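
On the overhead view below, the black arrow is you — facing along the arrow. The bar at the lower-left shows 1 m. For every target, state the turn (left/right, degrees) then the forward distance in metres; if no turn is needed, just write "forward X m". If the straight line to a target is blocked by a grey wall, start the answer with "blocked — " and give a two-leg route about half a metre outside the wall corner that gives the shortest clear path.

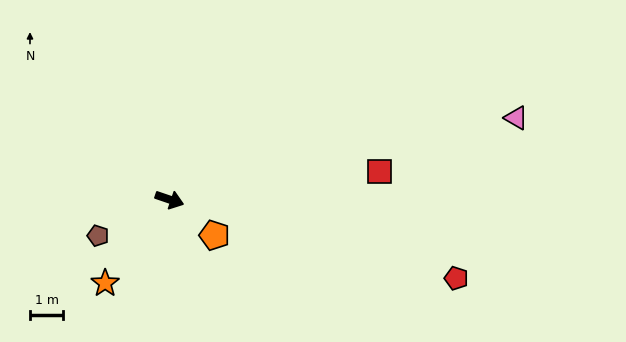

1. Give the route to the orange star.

turn right 109°, forward 3.2 m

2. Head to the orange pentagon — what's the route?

turn right 20°, forward 1.7 m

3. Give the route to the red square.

turn left 26°, forward 6.4 m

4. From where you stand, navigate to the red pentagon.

turn left 3°, forward 8.9 m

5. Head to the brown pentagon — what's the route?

turn right 134°, forward 2.4 m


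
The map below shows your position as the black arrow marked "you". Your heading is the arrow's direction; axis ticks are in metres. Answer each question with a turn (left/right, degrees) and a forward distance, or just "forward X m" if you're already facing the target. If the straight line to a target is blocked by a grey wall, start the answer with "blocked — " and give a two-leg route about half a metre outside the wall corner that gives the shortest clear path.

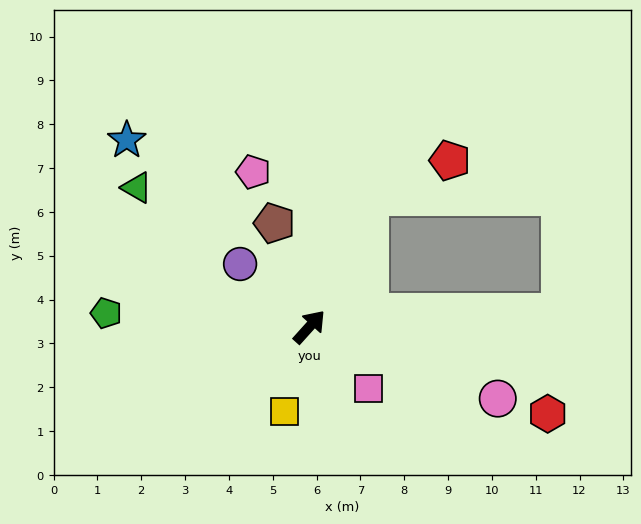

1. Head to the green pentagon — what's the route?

turn left 128°, forward 4.6 m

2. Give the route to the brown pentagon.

turn left 61°, forward 2.5 m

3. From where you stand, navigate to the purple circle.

turn left 90°, forward 2.1 m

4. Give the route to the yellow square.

turn right 155°, forward 2.0 m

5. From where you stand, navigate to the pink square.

turn right 94°, forward 2.0 m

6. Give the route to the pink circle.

turn right 69°, forward 4.6 m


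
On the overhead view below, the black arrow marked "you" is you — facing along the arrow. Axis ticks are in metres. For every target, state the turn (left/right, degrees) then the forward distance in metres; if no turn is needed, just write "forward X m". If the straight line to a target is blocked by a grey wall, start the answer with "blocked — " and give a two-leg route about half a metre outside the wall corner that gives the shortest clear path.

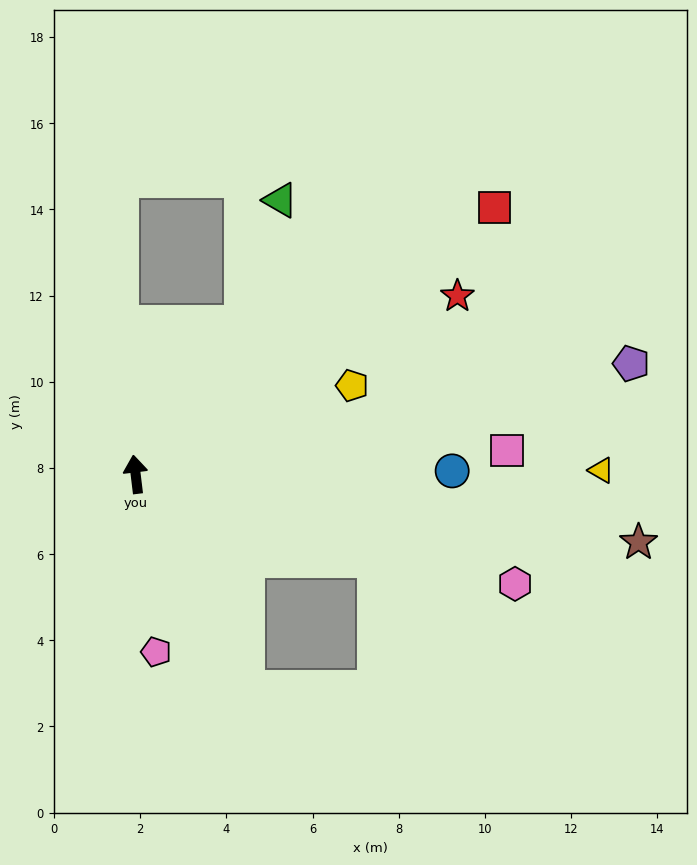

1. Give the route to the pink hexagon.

turn right 113°, forward 9.2 m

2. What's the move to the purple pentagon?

turn right 84°, forward 11.8 m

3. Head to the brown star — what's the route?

turn right 105°, forward 11.8 m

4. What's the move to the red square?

turn right 60°, forward 10.4 m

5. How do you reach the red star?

turn right 68°, forward 8.5 m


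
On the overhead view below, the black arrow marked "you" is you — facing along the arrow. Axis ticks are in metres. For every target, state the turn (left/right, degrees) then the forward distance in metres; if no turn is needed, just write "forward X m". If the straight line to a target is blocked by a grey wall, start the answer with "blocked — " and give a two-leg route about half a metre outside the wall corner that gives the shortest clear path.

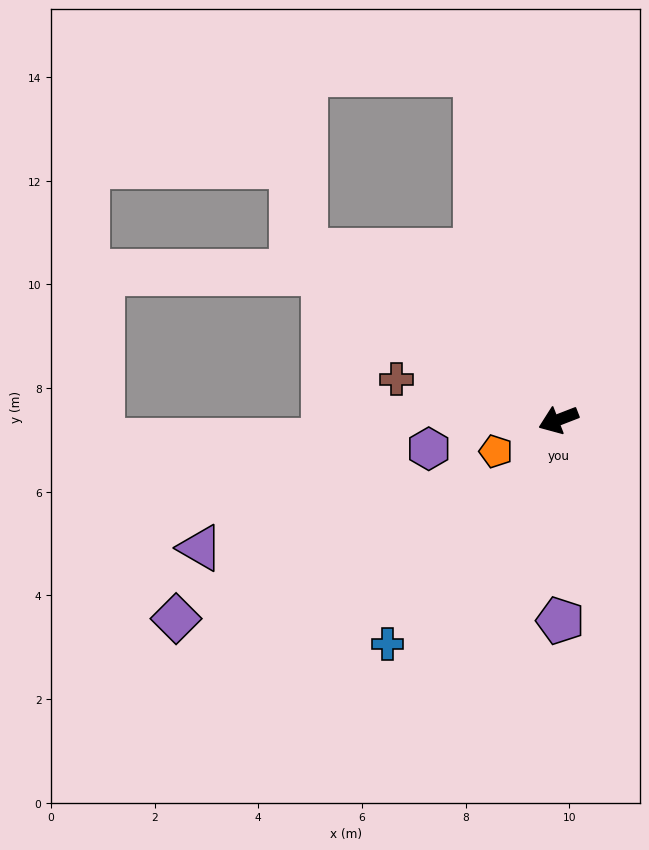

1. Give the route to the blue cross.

turn left 31°, forward 5.4 m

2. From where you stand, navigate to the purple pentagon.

turn left 69°, forward 3.9 m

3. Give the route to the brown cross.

turn right 35°, forward 3.2 m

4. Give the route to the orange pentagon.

turn left 6°, forward 1.4 m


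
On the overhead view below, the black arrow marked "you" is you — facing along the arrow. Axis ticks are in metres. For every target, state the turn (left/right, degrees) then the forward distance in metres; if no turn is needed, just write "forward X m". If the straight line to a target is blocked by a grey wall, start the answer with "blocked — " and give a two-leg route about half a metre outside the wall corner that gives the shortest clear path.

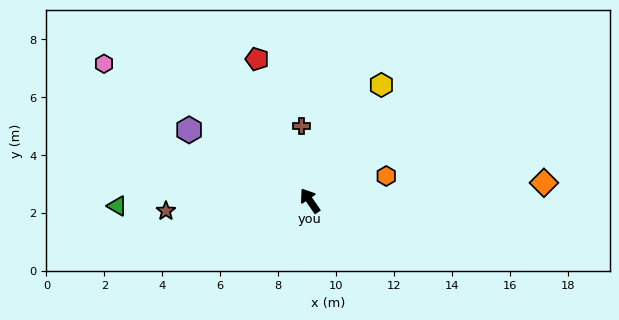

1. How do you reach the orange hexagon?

turn right 107°, forward 2.8 m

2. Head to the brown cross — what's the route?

turn right 28°, forward 2.6 m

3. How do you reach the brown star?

turn left 60°, forward 5.0 m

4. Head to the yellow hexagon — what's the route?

turn right 66°, forward 4.7 m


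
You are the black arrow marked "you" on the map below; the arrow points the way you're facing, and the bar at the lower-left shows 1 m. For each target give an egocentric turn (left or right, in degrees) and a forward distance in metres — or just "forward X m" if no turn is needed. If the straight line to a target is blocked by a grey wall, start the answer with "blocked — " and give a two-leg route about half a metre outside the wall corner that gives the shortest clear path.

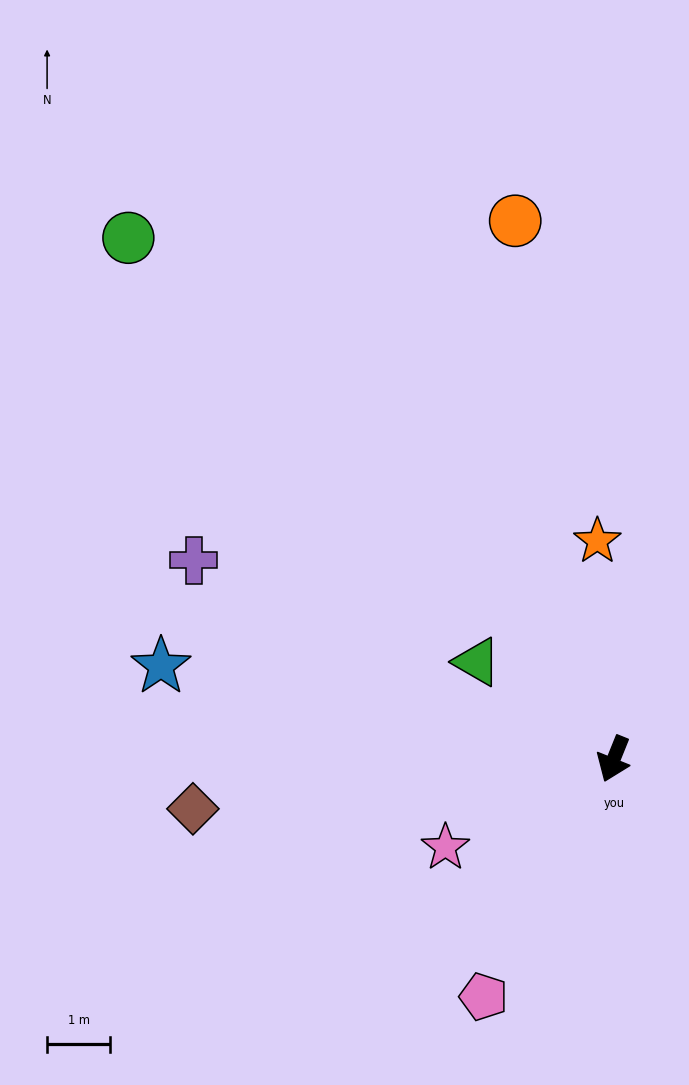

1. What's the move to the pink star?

turn right 40°, forward 3.0 m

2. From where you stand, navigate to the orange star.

turn right 154°, forward 3.5 m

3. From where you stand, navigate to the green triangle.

turn right 103°, forward 2.7 m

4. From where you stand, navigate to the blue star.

turn right 80°, forward 7.3 m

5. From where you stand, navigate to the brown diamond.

turn right 61°, forward 6.7 m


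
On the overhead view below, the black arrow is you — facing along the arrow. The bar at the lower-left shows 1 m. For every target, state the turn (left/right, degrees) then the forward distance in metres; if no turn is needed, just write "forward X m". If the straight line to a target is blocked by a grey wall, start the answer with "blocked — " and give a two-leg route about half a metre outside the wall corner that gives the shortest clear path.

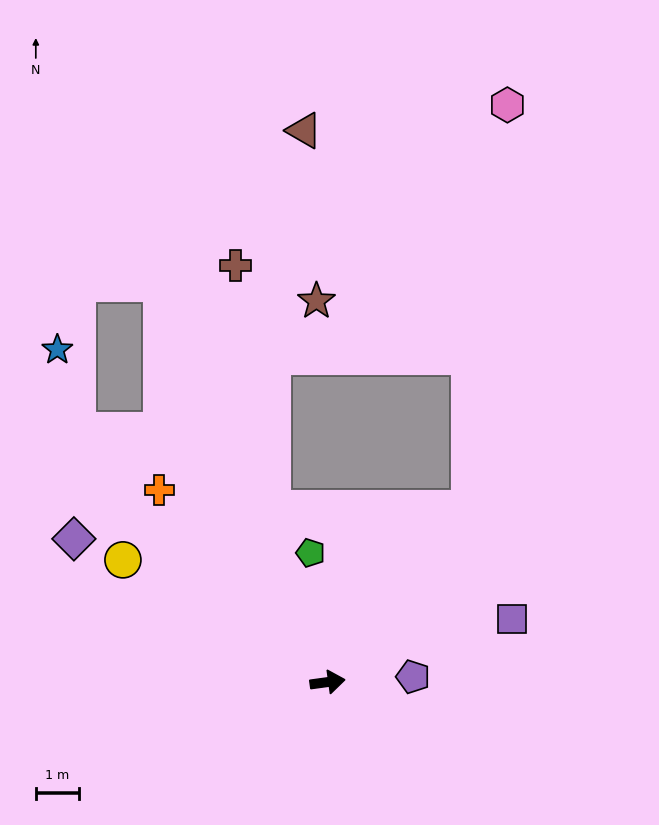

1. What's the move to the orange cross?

turn left 123°, forward 6.0 m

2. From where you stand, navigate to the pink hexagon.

blocked — turn left 43°, forward 5.2 m, then turn left 34°, forward 9.5 m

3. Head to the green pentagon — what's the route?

turn left 90°, forward 3.0 m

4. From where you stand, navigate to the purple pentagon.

turn right 4°, forward 2.0 m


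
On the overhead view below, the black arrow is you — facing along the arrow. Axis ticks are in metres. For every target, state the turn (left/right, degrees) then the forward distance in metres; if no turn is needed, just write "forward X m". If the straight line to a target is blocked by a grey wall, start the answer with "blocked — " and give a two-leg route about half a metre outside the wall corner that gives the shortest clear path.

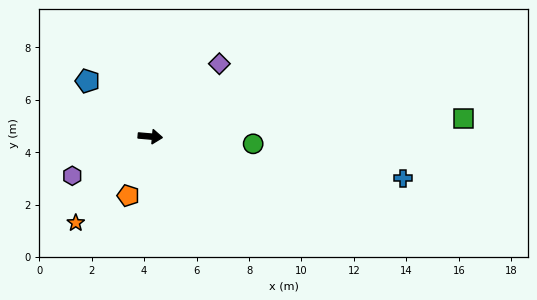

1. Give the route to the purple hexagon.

turn right 148°, forward 3.3 m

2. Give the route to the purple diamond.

turn left 51°, forward 3.8 m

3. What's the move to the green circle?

forward 3.9 m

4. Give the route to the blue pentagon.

turn left 143°, forward 3.2 m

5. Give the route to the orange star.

turn right 126°, forward 4.3 m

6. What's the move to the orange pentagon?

turn right 106°, forward 2.4 m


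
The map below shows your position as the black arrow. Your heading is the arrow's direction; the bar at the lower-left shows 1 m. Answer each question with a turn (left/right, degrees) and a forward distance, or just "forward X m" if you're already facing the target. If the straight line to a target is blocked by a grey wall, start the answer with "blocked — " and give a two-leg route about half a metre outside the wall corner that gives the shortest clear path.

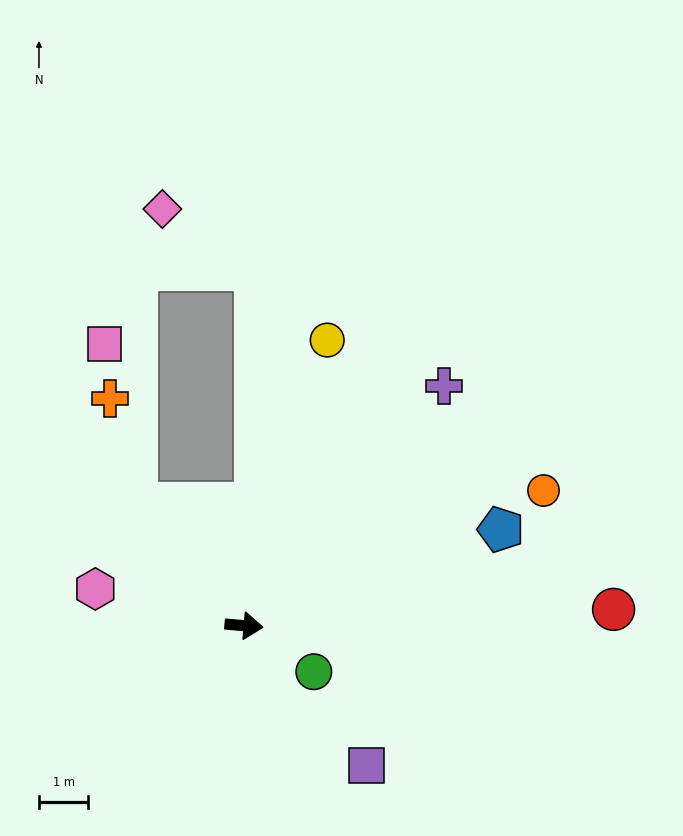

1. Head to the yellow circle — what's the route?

turn left 79°, forward 6.0 m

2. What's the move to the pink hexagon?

turn left 171°, forward 3.1 m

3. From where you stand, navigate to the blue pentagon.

turn left 25°, forward 5.5 m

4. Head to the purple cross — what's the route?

turn left 55°, forward 6.3 m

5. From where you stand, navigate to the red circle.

turn left 7°, forward 7.5 m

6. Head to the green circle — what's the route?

turn right 28°, forward 1.7 m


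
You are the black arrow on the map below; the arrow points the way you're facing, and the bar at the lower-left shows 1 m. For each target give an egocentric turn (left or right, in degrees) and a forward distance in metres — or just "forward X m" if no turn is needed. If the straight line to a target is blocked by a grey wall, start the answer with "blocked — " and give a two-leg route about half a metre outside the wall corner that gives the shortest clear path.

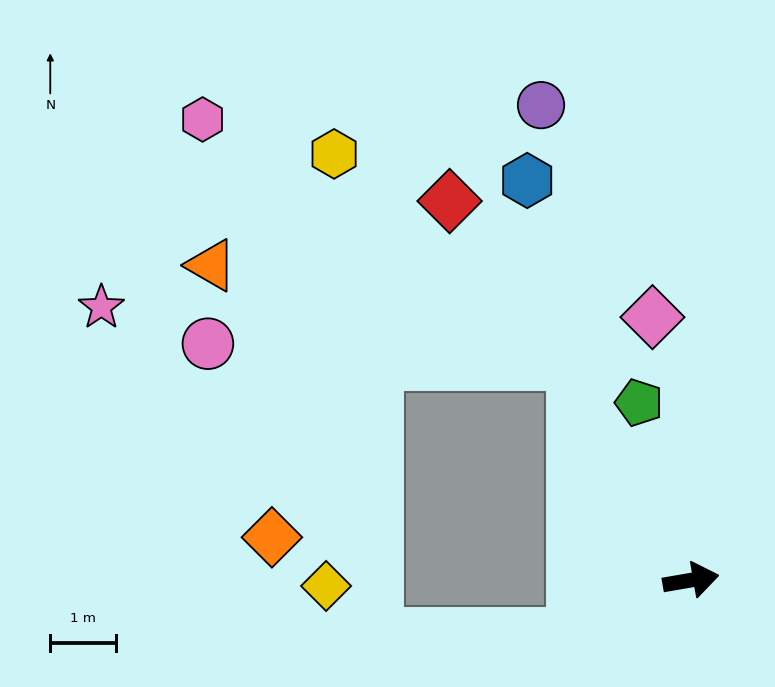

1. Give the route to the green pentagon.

turn left 96°, forward 2.8 m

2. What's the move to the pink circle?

blocked — turn left 108°, forward 3.7 m, then turn left 59°, forward 5.6 m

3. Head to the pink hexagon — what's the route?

blocked — turn left 108°, forward 3.7 m, then turn left 29°, forward 6.8 m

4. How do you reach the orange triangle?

blocked — turn left 108°, forward 3.7 m, then turn left 47°, forward 5.7 m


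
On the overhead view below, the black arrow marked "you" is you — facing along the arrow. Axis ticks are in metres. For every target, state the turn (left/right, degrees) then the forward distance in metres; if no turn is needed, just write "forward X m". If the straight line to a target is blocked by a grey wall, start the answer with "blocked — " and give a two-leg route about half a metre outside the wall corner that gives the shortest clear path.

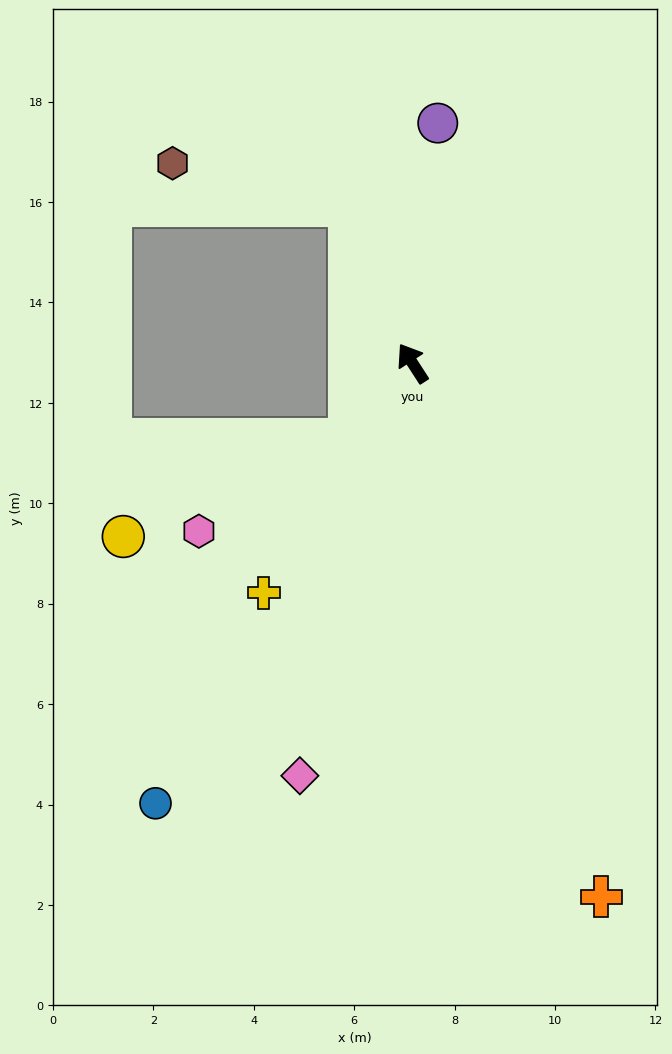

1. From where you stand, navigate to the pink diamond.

turn left 132°, forward 8.5 m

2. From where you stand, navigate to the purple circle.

turn right 39°, forward 4.8 m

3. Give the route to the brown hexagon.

blocked — turn right 11°, forward 3.4 m, then turn left 55°, forward 3.6 m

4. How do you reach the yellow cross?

turn left 114°, forward 5.4 m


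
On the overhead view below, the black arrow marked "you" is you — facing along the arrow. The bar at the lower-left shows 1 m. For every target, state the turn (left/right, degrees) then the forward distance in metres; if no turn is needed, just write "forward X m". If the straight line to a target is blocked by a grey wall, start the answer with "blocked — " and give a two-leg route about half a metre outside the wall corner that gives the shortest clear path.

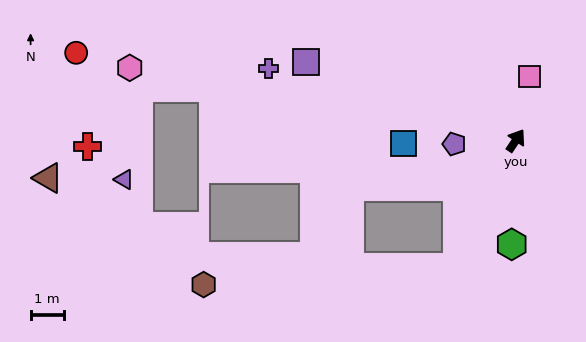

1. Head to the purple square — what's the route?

turn left 103°, forward 6.7 m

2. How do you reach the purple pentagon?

turn left 127°, forward 1.8 m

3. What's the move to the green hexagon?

turn right 149°, forward 3.1 m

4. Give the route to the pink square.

turn left 22°, forward 2.0 m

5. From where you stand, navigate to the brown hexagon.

blocked — turn right 171°, forward 4.2 m, then turn right 61°, forward 7.6 m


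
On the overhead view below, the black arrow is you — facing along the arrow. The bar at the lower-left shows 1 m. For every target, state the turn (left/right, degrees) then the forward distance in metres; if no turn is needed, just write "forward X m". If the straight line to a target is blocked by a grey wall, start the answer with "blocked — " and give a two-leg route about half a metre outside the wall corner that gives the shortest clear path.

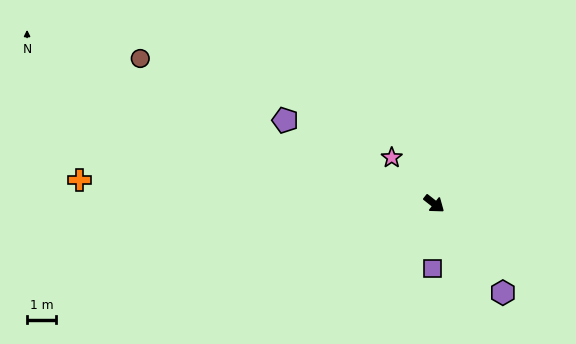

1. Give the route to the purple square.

turn right 53°, forward 2.3 m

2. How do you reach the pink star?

turn left 171°, forward 2.2 m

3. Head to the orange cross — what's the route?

turn right 146°, forward 12.4 m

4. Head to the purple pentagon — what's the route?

turn right 171°, forward 5.9 m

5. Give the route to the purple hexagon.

turn right 14°, forward 3.9 m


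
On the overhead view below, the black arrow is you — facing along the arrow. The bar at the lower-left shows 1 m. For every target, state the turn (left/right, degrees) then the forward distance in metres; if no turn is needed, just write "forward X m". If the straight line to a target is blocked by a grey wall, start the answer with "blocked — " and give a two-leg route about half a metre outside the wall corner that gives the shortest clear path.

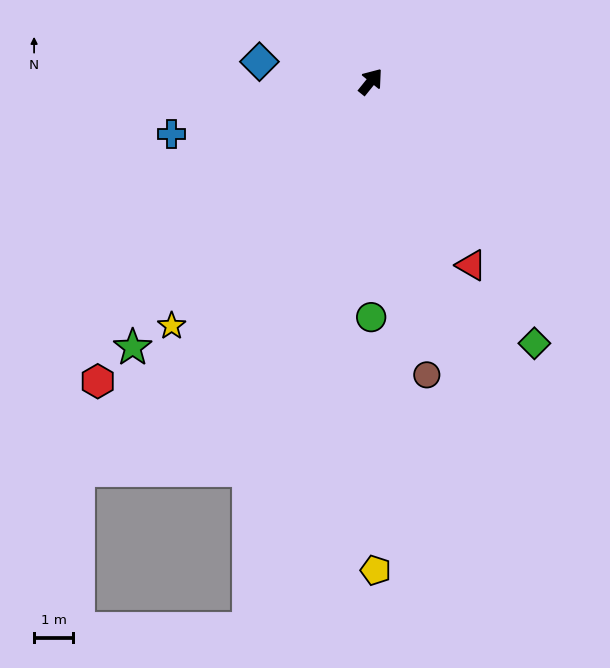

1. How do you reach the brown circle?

turn right 130°, forward 7.7 m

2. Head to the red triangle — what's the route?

turn right 112°, forward 5.4 m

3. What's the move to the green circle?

turn right 141°, forward 6.1 m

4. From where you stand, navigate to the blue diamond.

turn left 119°, forward 2.9 m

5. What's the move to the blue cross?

turn left 144°, forward 5.3 m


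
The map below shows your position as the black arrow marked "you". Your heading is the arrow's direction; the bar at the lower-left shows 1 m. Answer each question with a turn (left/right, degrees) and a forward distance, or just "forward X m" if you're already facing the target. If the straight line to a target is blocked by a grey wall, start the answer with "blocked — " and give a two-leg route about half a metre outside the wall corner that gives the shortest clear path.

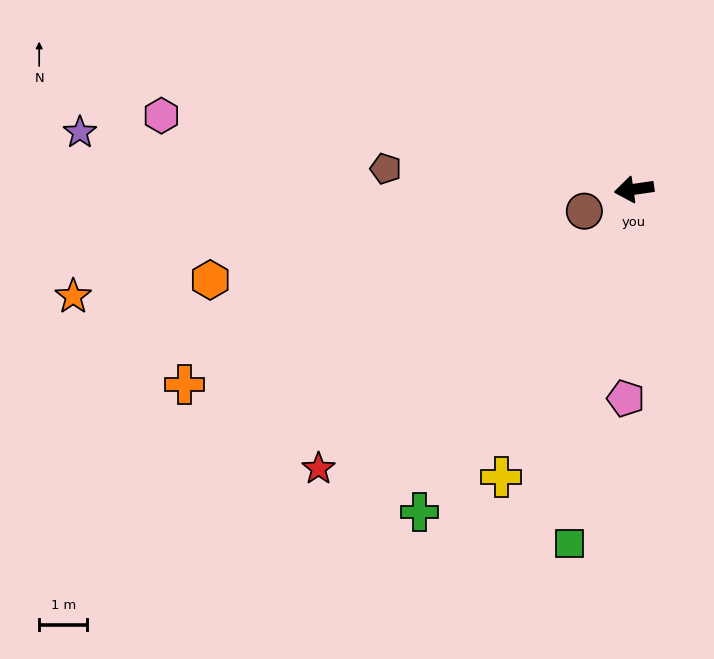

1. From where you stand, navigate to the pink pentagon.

turn left 80°, forward 4.4 m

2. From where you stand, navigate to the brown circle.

turn left 16°, forward 1.1 m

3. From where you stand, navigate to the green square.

turn left 72°, forward 7.5 m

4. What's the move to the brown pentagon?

turn right 13°, forward 5.2 m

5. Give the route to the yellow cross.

turn left 57°, forward 6.6 m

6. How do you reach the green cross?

turn left 48°, forward 8.1 m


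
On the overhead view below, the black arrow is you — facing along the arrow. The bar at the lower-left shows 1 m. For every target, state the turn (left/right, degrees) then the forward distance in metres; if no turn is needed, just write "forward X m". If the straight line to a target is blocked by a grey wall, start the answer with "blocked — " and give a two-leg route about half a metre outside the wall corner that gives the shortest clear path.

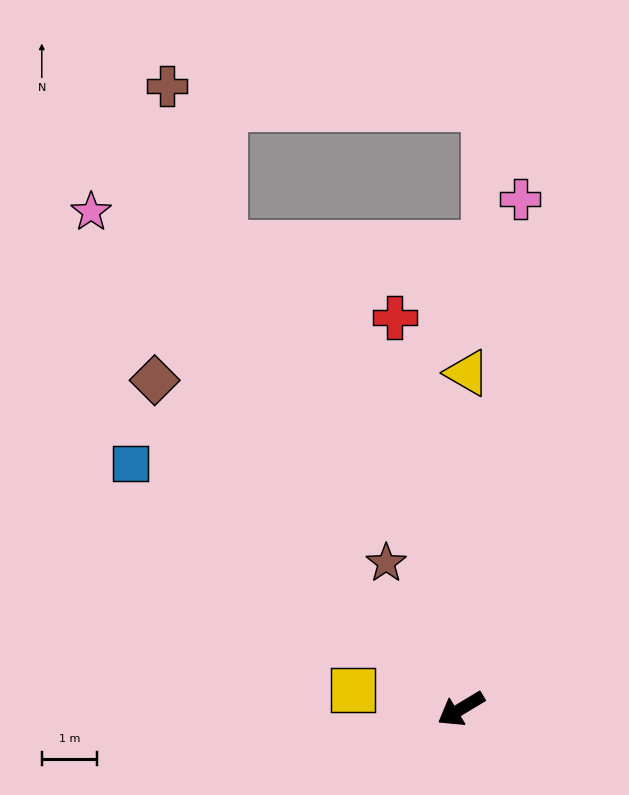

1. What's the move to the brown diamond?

turn right 78°, forward 8.2 m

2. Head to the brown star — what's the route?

turn right 94°, forward 3.0 m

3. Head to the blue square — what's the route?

turn right 68°, forward 7.5 m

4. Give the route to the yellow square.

turn right 41°, forward 2.0 m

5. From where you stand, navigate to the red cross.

turn right 111°, forward 7.2 m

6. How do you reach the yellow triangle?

turn right 122°, forward 6.1 m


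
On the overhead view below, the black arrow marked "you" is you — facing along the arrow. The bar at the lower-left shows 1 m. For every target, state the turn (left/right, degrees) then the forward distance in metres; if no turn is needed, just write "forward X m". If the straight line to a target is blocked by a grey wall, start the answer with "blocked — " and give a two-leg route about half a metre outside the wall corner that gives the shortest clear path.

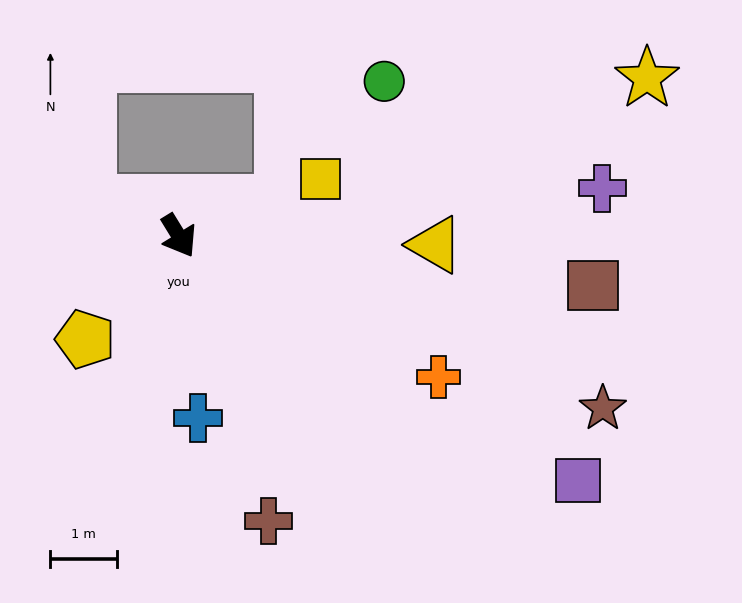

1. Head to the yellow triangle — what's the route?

turn left 56°, forward 3.8 m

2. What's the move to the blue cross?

turn right 25°, forward 2.7 m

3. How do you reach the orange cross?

turn left 30°, forward 4.4 m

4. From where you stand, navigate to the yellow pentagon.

turn right 74°, forward 2.1 m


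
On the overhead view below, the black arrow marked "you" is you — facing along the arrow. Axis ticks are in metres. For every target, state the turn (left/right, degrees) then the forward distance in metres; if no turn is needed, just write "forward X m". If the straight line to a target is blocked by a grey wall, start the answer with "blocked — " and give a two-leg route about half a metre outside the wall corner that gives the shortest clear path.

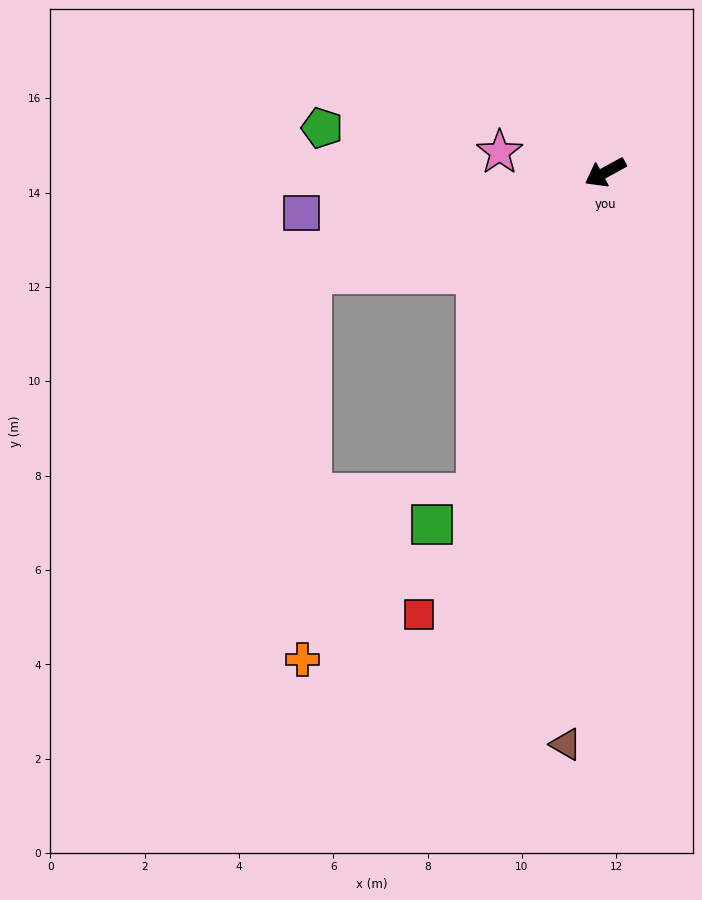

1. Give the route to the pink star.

turn right 39°, forward 2.3 m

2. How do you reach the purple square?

turn right 21°, forward 6.5 m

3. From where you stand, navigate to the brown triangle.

turn left 57°, forward 12.2 m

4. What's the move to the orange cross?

blocked — turn right 10°, forward 6.6 m, then turn left 70°, forward 8.2 m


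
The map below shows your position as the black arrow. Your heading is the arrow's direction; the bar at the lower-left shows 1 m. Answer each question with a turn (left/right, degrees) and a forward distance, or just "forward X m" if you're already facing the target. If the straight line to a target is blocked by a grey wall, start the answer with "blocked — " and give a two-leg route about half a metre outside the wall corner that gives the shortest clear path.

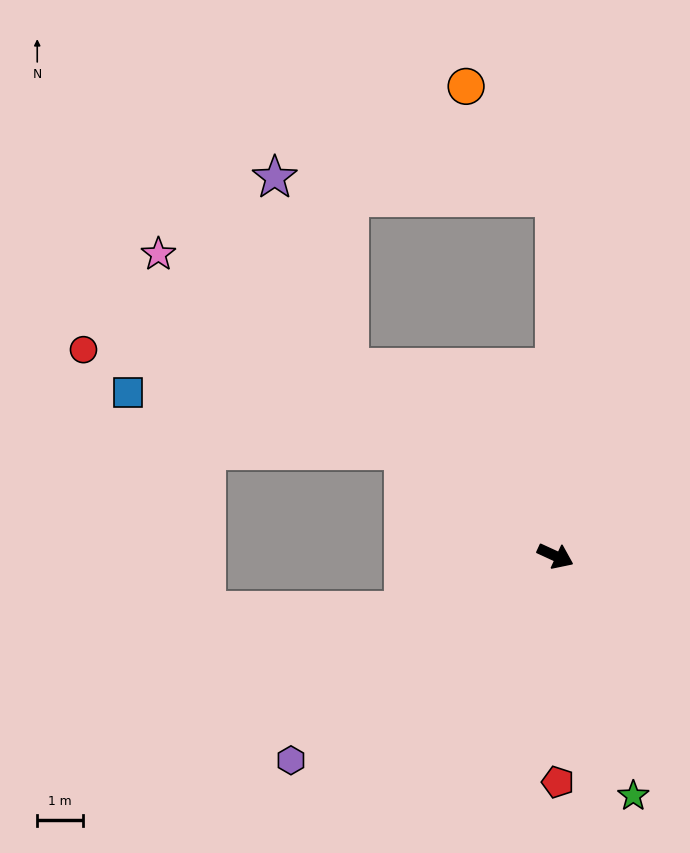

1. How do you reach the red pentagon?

turn right 65°, forward 5.0 m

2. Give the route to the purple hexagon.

turn right 118°, forward 7.3 m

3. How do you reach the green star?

turn right 47°, forward 5.5 m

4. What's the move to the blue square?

blocked — turn left 170°, forward 4.1 m, then turn left 23°, forward 6.2 m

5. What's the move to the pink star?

turn left 167°, forward 10.9 m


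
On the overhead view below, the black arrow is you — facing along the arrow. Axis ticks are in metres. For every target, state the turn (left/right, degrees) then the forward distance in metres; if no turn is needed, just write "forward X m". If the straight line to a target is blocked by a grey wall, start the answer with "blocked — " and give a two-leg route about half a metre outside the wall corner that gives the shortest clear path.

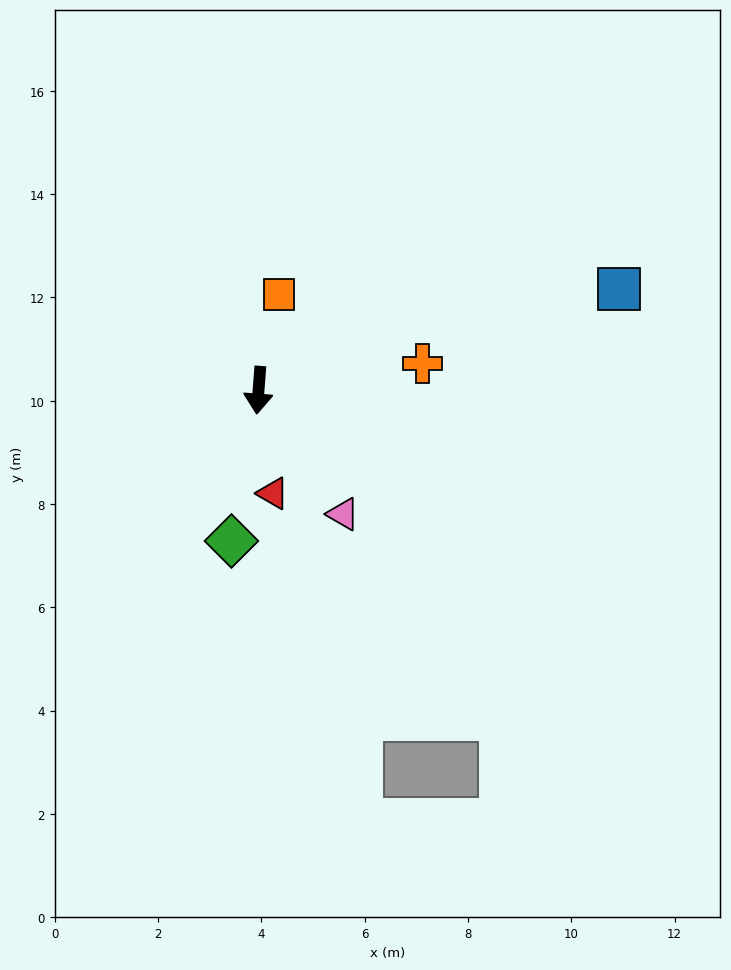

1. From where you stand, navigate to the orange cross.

turn left 104°, forward 3.2 m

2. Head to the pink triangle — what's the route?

turn left 39°, forward 2.9 m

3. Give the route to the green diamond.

turn right 6°, forward 3.0 m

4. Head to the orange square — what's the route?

turn left 172°, forward 1.9 m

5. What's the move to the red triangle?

turn left 12°, forward 2.0 m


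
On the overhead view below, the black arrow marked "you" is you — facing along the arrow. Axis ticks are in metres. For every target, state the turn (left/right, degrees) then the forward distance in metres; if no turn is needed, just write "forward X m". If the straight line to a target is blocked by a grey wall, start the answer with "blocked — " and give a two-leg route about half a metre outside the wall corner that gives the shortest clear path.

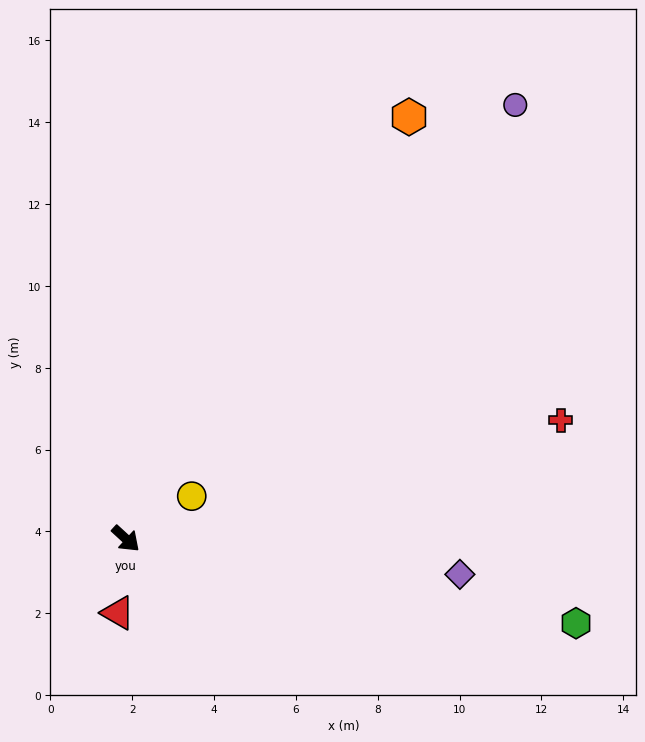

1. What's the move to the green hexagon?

turn left 32°, forward 11.2 m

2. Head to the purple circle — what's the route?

turn left 91°, forward 14.2 m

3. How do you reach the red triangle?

turn right 54°, forward 1.8 m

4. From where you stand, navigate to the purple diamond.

turn left 36°, forward 8.2 m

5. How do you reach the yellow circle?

turn left 75°, forward 1.9 m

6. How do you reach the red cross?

turn left 58°, forward 11.0 m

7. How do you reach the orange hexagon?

turn left 99°, forward 12.4 m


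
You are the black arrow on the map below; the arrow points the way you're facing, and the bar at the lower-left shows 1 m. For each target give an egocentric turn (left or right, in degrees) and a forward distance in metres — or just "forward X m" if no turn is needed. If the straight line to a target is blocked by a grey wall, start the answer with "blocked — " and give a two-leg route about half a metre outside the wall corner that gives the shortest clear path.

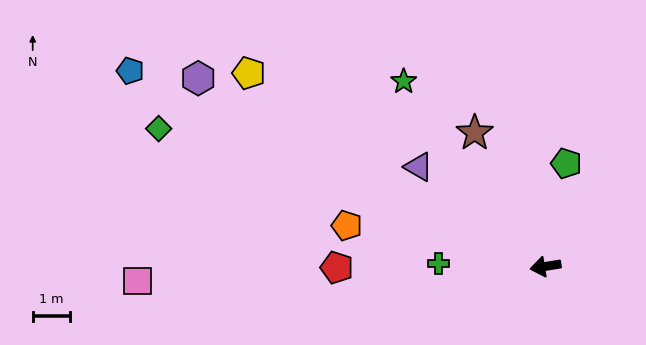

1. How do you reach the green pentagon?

turn right 111°, forward 2.8 m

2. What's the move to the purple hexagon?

turn right 38°, forward 10.5 m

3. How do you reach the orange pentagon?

turn right 21°, forward 5.4 m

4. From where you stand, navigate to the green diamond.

turn right 29°, forward 10.9 m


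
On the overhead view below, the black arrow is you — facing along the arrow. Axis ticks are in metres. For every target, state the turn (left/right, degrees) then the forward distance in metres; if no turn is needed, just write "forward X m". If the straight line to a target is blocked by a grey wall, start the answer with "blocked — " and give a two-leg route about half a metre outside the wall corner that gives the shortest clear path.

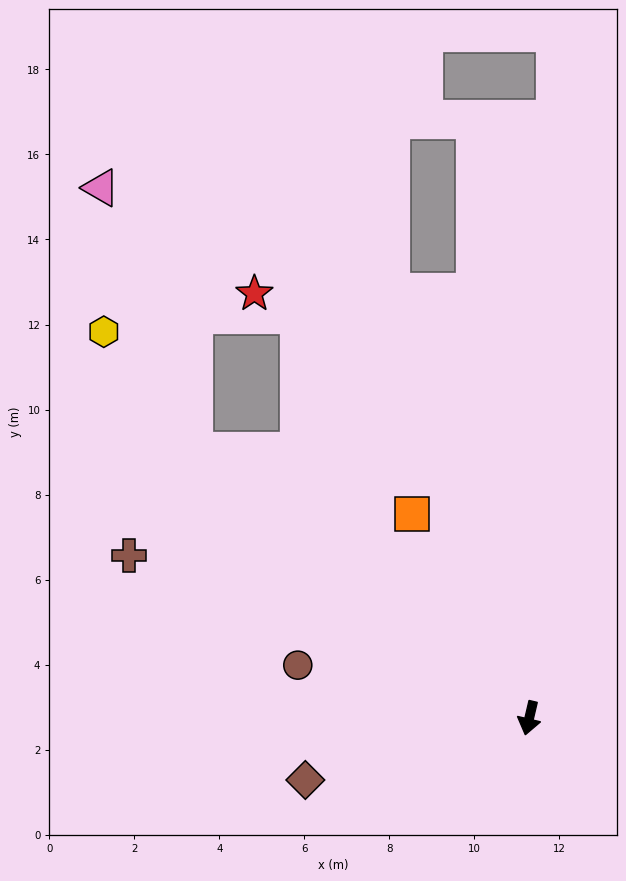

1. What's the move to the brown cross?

turn right 99°, forward 10.2 m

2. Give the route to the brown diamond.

turn right 61°, forward 5.5 m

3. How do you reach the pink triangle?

blocked — turn right 116°, forward 10.1 m, then turn right 31°, forward 6.6 m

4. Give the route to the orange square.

turn right 137°, forward 5.5 m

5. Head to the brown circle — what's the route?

turn right 90°, forward 5.6 m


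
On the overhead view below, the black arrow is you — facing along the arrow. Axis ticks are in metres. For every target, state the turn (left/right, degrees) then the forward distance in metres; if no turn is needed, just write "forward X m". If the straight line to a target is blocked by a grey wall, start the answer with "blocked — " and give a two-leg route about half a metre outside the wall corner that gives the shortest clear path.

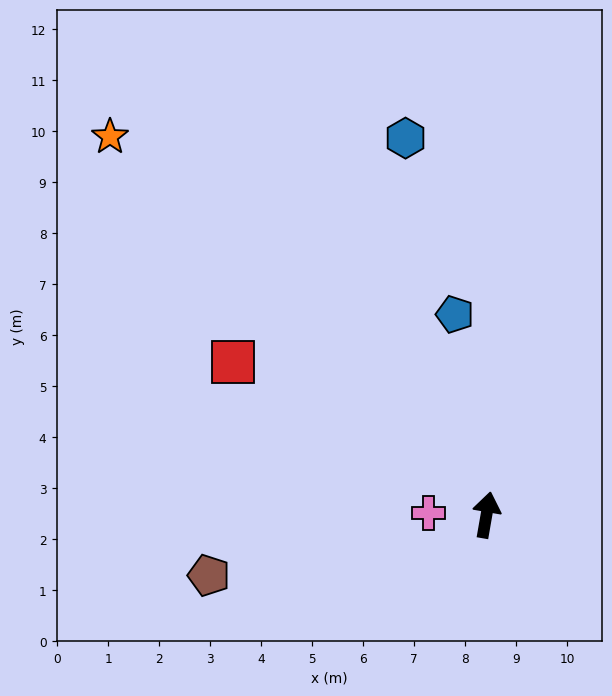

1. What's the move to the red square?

turn left 69°, forward 5.8 m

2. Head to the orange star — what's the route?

turn left 55°, forward 10.5 m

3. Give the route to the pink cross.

turn left 98°, forward 1.1 m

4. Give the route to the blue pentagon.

turn left 19°, forward 4.0 m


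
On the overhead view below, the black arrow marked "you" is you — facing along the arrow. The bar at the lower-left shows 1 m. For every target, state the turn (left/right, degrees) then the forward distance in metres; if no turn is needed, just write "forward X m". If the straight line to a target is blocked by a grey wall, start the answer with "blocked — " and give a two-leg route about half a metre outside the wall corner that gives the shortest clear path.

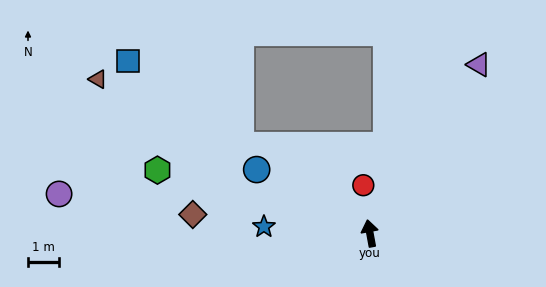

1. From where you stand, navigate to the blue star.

turn left 76°, forward 3.4 m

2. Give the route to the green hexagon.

turn left 63°, forward 7.2 m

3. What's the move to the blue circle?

turn left 50°, forward 4.2 m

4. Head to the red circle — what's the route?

turn right 3°, forward 1.6 m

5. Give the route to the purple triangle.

turn right 43°, forward 6.5 m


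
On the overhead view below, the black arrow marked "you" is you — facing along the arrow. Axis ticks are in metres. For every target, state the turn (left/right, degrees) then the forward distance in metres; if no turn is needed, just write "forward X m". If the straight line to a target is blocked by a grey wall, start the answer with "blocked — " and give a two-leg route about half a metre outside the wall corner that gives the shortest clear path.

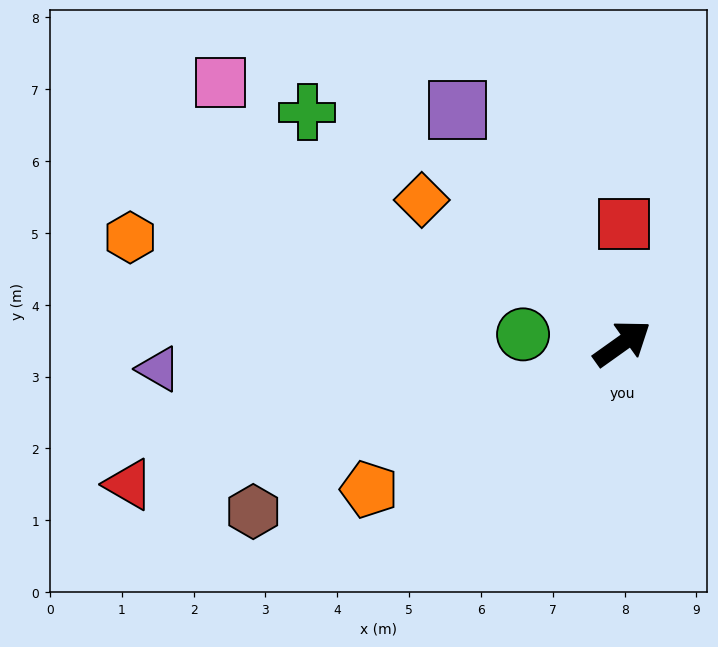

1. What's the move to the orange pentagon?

turn left 175°, forward 4.1 m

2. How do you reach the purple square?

turn left 90°, forward 4.0 m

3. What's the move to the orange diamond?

turn left 109°, forward 3.4 m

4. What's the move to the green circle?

turn left 139°, forward 1.4 m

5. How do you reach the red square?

turn left 54°, forward 1.7 m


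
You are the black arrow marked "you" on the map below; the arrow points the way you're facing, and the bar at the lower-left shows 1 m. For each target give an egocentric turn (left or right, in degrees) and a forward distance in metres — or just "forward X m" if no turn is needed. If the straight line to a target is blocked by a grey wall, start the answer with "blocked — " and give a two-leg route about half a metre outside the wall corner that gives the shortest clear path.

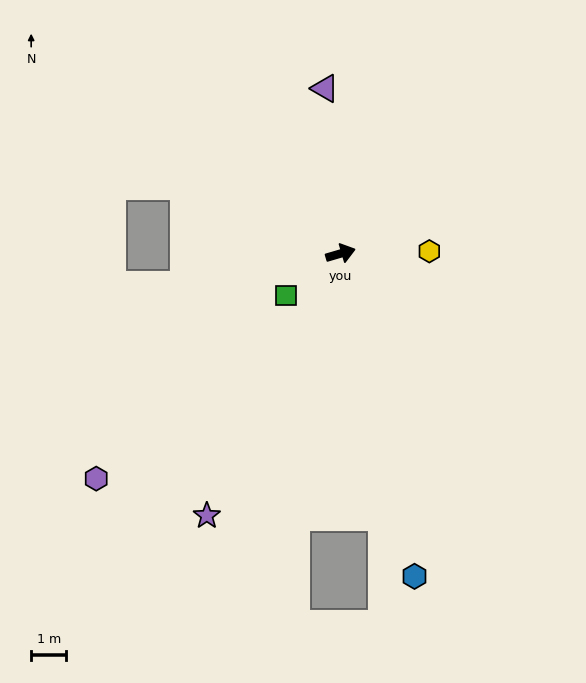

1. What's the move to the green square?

turn right 159°, forward 2.0 m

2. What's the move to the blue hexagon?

turn right 93°, forward 9.4 m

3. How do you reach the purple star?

turn right 133°, forward 8.4 m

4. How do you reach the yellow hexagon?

turn right 15°, forward 2.5 m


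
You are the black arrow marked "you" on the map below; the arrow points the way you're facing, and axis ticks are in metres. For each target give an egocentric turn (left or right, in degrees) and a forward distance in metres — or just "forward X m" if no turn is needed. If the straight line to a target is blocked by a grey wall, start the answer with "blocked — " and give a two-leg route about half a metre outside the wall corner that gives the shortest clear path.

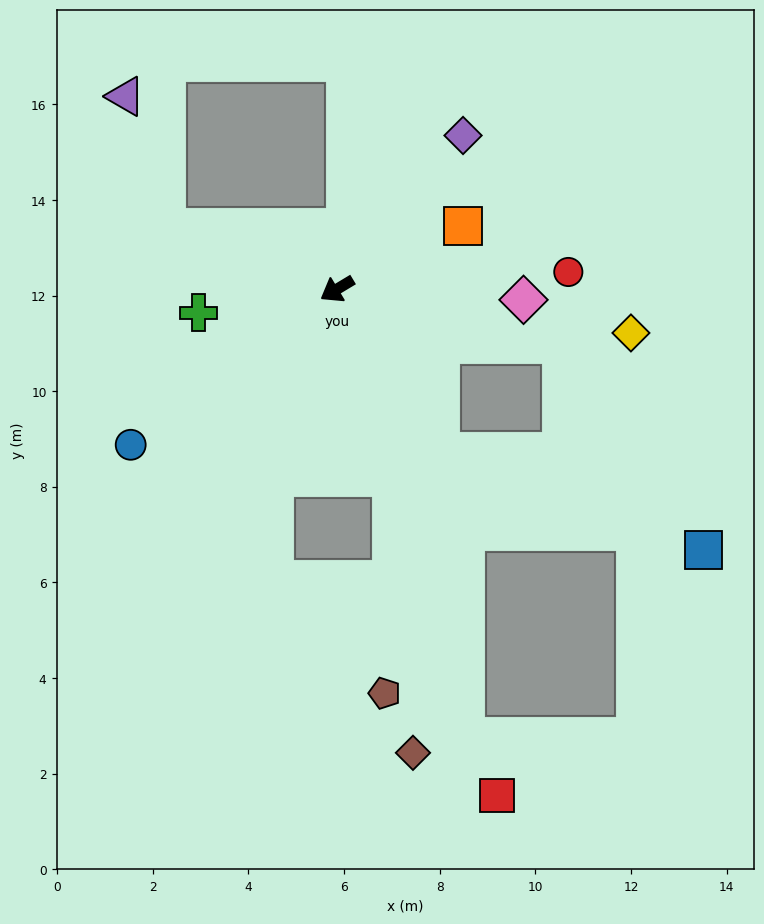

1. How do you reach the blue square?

blocked — turn left 91°, forward 4.0 m, then turn left 38°, forward 5.9 m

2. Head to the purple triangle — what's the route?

blocked — turn right 51°, forward 3.8 m, then turn right 53°, forward 2.9 m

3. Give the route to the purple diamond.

turn right 160°, forward 4.2 m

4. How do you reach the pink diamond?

turn left 146°, forward 3.9 m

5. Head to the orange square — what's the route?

turn left 176°, forward 3.0 m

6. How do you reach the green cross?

turn right 21°, forward 2.9 m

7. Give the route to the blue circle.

turn left 6°, forward 5.4 m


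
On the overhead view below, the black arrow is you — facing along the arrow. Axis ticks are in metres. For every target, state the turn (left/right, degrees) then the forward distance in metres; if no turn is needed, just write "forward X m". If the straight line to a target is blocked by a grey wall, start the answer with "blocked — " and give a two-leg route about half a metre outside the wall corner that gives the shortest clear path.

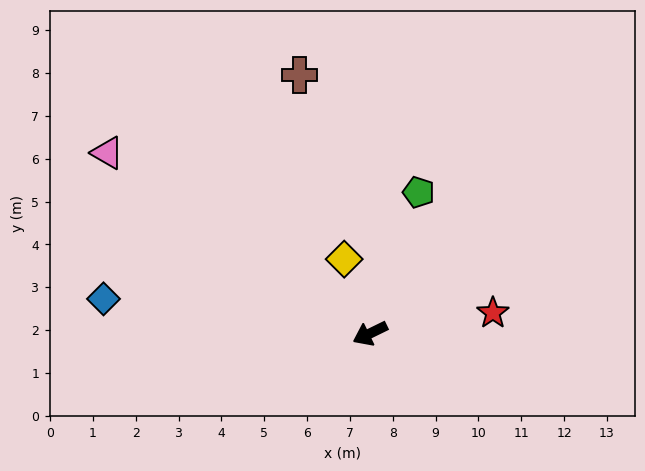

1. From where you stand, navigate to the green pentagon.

turn right 135°, forward 3.5 m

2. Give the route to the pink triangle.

turn right 61°, forward 7.4 m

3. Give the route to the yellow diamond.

turn right 97°, forward 1.8 m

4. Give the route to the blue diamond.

turn right 33°, forward 6.3 m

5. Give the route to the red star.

turn left 163°, forward 2.9 m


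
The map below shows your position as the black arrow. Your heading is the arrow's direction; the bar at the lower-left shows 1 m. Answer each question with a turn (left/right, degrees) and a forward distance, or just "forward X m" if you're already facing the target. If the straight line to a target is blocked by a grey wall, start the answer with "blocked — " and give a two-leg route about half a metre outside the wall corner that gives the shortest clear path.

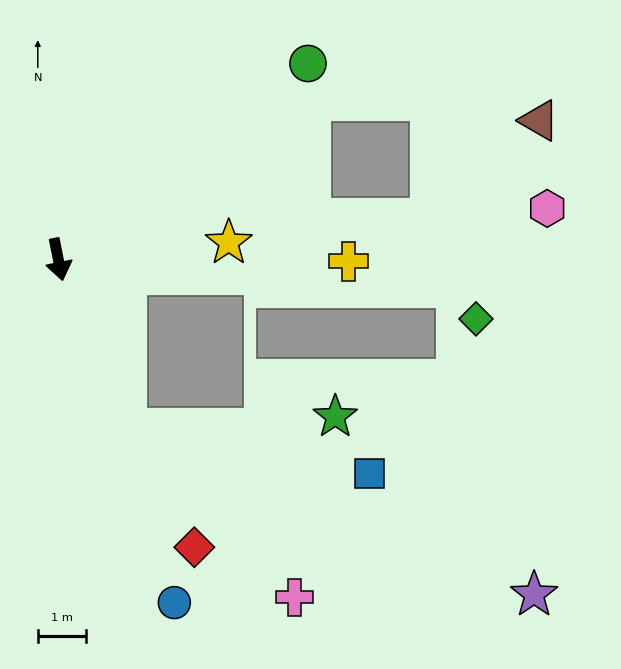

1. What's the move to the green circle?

turn left 117°, forward 6.6 m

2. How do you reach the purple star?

blocked — turn left 11°, forward 3.8 m, then turn left 45°, forward 9.2 m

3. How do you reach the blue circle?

turn left 7°, forward 7.6 m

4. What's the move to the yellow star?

turn left 84°, forward 3.6 m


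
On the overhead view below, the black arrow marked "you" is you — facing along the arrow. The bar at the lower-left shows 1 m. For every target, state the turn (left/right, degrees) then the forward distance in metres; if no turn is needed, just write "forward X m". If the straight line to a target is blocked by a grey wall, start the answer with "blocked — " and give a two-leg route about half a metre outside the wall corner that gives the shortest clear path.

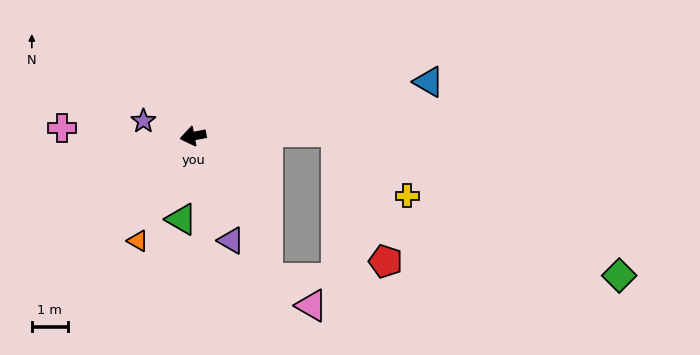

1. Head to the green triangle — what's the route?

turn left 71°, forward 2.3 m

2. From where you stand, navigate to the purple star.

turn right 28°, forward 1.4 m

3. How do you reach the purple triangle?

turn left 99°, forward 3.1 m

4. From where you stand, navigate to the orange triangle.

turn left 51°, forward 3.3 m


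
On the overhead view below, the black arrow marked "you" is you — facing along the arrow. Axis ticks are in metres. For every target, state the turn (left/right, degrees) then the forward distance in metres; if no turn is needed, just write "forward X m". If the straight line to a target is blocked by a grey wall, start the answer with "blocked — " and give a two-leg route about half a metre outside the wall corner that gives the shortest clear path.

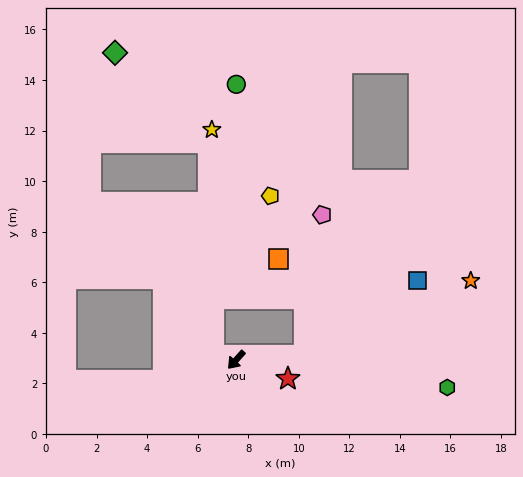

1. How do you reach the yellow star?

blocked — turn right 60°, forward 0.9 m, then turn right 77°, forward 8.9 m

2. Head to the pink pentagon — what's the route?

blocked — turn left 136°, forward 2.7 m, then turn left 79°, forward 5.6 m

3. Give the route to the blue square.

blocked — turn left 136°, forward 2.7 m, then turn left 30°, forward 5.4 m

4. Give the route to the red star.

turn left 112°, forward 2.2 m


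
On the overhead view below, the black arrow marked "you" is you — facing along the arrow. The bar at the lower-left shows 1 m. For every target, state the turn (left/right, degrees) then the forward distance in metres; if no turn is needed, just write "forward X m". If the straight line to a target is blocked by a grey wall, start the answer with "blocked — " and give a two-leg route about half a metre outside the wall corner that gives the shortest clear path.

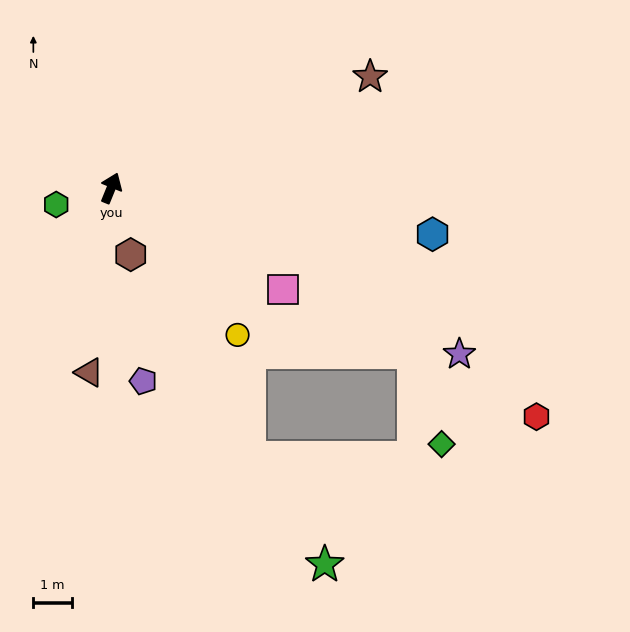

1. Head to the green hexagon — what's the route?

turn left 129°, forward 1.5 m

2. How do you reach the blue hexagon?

turn right 76°, forward 8.4 m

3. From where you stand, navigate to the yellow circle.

turn right 117°, forward 5.0 m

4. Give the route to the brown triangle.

turn right 165°, forward 4.8 m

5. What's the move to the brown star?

turn right 45°, forward 7.3 m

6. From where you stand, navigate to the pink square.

turn right 98°, forward 5.2 m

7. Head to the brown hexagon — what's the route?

turn right 142°, forward 1.8 m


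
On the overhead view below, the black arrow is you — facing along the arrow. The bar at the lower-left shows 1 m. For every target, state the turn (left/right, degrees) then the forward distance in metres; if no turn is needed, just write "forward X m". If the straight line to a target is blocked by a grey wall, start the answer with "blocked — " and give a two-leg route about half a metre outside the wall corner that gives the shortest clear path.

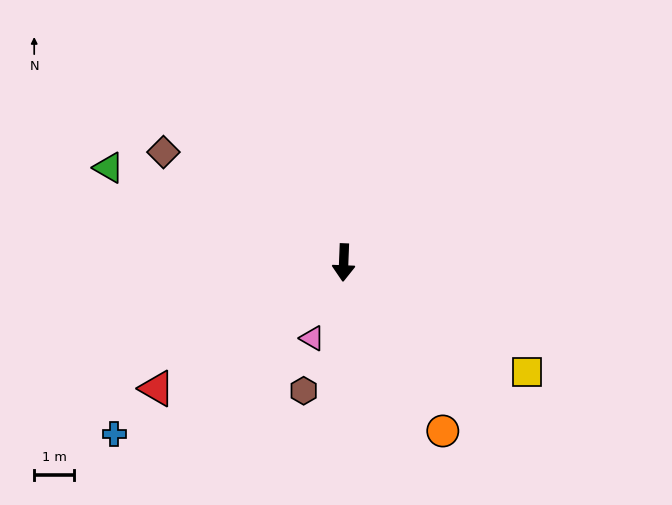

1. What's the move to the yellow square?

turn left 61°, forward 5.4 m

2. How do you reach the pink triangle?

turn right 20°, forward 2.1 m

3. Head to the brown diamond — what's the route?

turn right 119°, forward 5.3 m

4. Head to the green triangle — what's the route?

turn right 110°, forward 6.4 m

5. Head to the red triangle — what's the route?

turn right 54°, forward 5.7 m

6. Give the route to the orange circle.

turn left 33°, forward 4.9 m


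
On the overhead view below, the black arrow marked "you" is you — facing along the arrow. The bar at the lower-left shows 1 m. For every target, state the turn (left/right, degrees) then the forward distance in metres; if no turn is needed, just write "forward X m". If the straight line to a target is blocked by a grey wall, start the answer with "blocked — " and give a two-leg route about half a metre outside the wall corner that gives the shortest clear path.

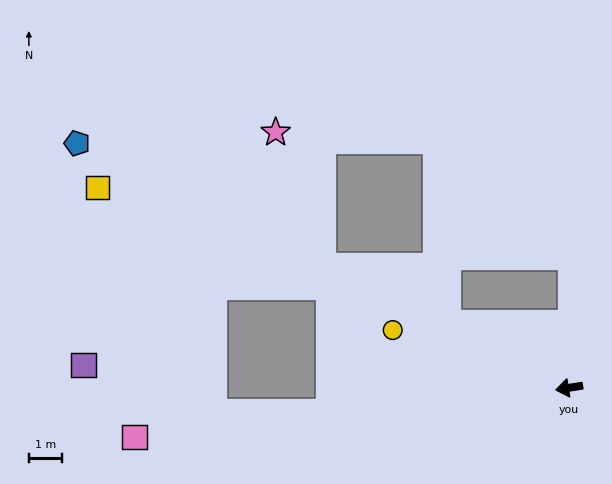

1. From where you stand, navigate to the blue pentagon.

turn right 36°, forward 16.5 m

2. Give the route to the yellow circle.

turn right 27°, forward 5.6 m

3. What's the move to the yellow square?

turn right 32°, forward 15.4 m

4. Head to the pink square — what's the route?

turn right 3°, forward 13.1 m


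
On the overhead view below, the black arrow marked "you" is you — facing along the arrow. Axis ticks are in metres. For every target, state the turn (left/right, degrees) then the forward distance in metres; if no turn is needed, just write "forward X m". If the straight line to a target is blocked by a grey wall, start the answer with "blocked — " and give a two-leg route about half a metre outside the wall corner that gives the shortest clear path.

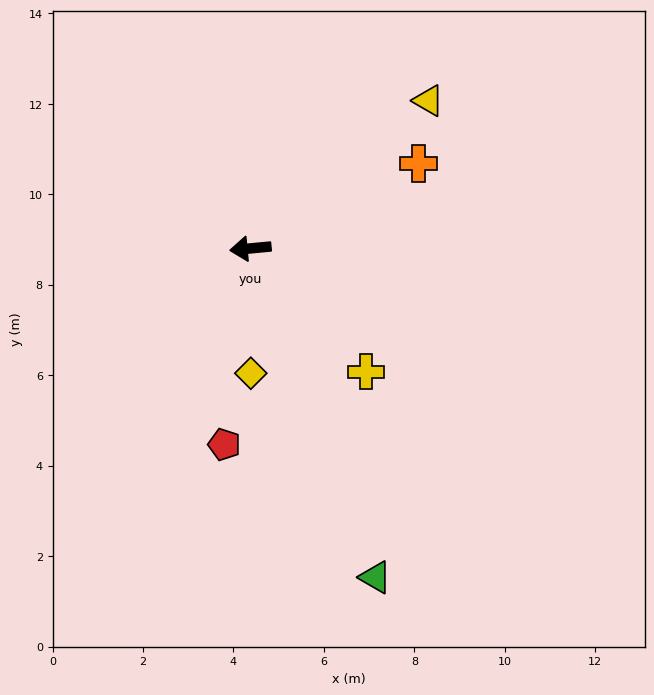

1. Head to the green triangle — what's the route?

turn left 105°, forward 7.8 m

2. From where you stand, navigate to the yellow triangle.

turn right 146°, forward 5.1 m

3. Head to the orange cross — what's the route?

turn right 159°, forward 4.2 m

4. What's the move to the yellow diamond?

turn left 85°, forward 2.8 m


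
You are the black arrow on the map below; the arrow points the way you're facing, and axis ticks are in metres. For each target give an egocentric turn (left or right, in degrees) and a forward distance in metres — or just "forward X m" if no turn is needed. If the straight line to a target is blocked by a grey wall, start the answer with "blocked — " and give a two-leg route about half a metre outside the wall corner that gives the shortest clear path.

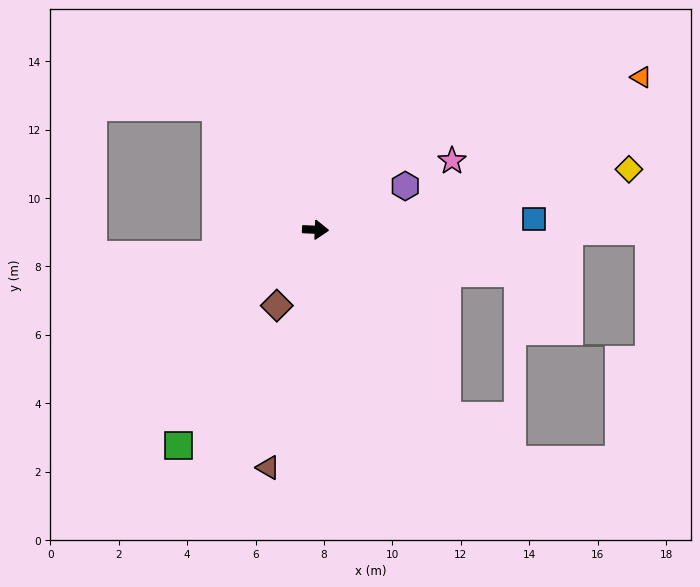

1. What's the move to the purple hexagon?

turn left 28°, forward 2.9 m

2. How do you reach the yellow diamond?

turn left 13°, forward 9.3 m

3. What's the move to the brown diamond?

turn right 115°, forward 2.5 m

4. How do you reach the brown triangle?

turn right 99°, forward 7.1 m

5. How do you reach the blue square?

turn left 5°, forward 6.4 m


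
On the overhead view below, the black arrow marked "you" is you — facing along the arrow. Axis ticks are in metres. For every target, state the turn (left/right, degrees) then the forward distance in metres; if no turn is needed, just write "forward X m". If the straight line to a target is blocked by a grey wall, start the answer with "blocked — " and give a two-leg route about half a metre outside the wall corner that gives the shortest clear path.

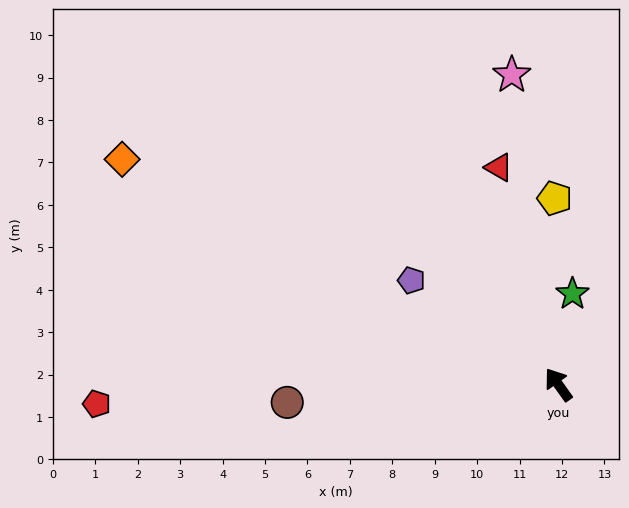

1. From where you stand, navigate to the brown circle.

turn left 58°, forward 6.4 m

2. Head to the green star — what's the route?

turn right 44°, forward 2.2 m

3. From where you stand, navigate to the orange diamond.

turn left 27°, forward 11.6 m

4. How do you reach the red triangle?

turn right 20°, forward 5.3 m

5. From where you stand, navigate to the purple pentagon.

turn left 19°, forward 4.2 m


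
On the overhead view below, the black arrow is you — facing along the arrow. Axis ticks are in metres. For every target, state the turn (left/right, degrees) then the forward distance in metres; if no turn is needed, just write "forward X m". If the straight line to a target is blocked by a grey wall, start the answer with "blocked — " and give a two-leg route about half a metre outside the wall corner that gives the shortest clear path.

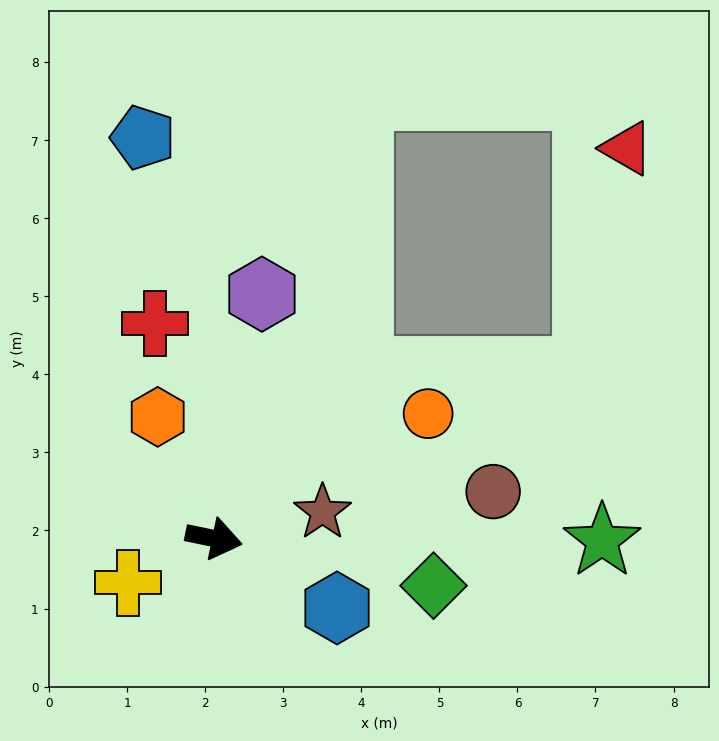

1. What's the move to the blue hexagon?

turn right 18°, forward 1.8 m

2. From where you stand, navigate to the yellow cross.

turn right 141°, forward 1.2 m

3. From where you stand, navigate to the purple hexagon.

turn left 90°, forward 3.2 m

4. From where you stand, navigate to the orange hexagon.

turn left 126°, forward 1.7 m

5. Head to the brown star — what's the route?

turn left 25°, forward 1.4 m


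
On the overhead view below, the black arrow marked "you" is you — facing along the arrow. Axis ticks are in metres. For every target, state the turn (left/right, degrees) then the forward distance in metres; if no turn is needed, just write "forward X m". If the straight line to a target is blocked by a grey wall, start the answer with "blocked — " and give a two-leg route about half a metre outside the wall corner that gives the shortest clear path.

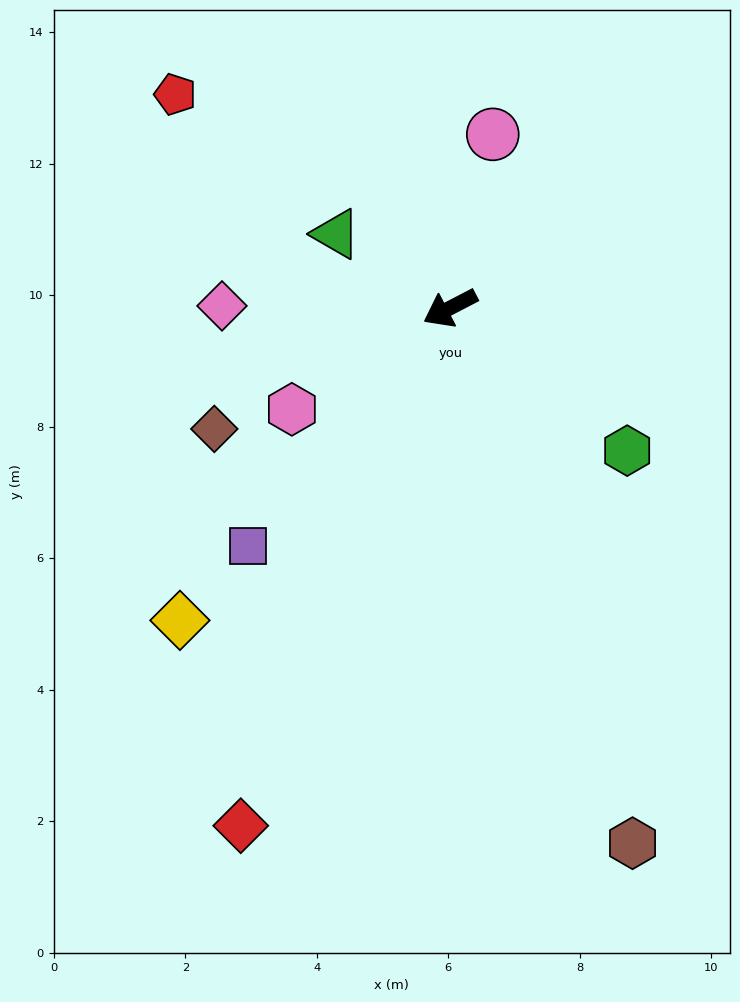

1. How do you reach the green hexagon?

turn left 114°, forward 3.5 m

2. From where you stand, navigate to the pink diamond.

turn right 28°, forward 3.5 m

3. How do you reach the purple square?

turn left 22°, forward 4.7 m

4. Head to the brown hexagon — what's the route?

turn left 81°, forward 8.6 m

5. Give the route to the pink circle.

turn right 131°, forward 2.7 m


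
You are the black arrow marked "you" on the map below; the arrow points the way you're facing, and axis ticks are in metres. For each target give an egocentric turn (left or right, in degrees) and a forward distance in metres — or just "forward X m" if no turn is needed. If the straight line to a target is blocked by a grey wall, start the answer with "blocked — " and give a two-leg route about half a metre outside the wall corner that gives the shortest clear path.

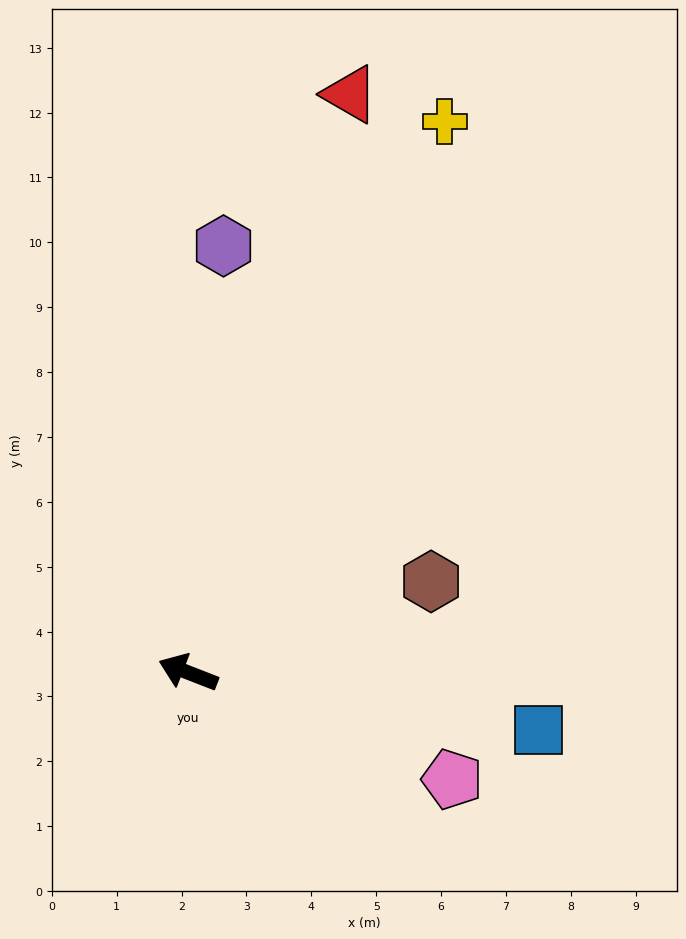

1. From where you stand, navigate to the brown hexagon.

turn right 138°, forward 4.0 m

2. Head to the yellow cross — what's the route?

turn right 94°, forward 9.4 m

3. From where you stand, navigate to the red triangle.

turn right 84°, forward 9.3 m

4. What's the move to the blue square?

turn right 168°, forward 5.5 m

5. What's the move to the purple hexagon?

turn right 73°, forward 6.6 m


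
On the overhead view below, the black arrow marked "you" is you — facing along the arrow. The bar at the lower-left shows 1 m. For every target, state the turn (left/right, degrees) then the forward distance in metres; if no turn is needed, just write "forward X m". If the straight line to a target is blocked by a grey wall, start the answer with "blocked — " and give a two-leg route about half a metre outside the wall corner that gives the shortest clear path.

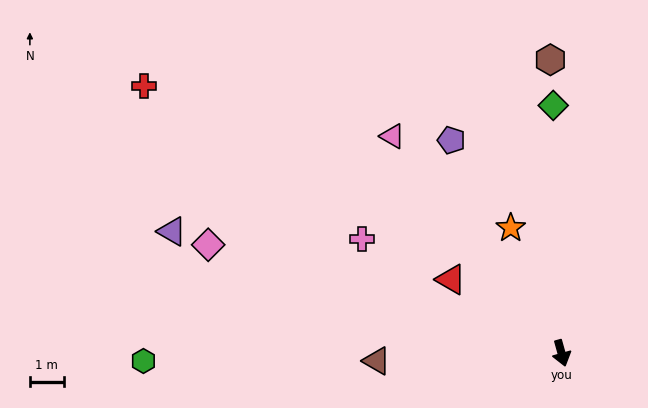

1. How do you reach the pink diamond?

turn right 123°, forward 10.9 m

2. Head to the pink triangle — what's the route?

turn right 158°, forward 8.1 m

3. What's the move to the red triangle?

turn right 139°, forward 3.9 m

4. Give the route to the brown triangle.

turn right 103°, forward 5.5 m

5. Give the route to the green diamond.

turn left 166°, forward 7.3 m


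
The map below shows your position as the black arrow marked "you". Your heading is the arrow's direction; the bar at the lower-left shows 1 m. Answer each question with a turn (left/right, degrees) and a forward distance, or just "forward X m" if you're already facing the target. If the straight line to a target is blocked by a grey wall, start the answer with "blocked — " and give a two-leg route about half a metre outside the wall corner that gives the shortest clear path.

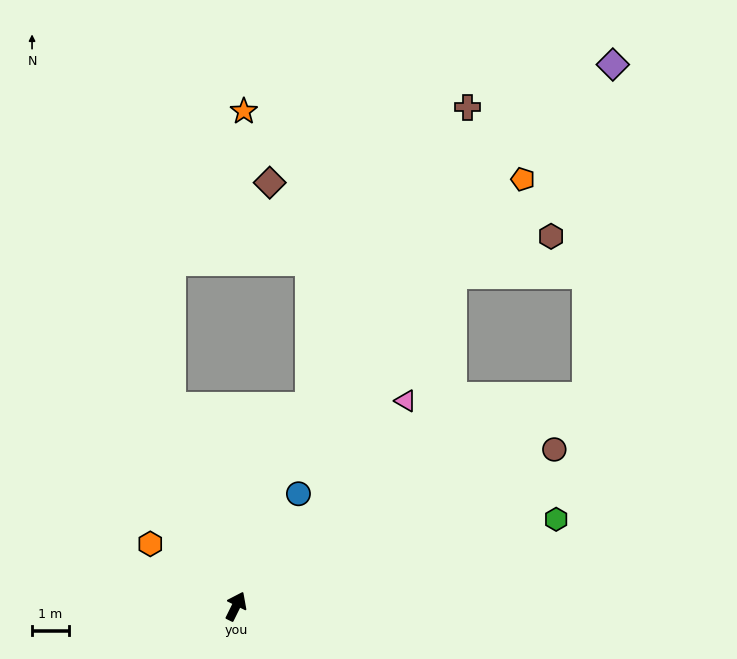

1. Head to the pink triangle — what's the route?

turn right 13°, forward 7.3 m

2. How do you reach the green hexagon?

turn right 49°, forward 9.1 m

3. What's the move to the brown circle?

turn right 38°, forward 9.7 m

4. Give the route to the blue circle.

turn right 3°, forward 3.5 m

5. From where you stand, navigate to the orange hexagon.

turn left 80°, forward 2.9 m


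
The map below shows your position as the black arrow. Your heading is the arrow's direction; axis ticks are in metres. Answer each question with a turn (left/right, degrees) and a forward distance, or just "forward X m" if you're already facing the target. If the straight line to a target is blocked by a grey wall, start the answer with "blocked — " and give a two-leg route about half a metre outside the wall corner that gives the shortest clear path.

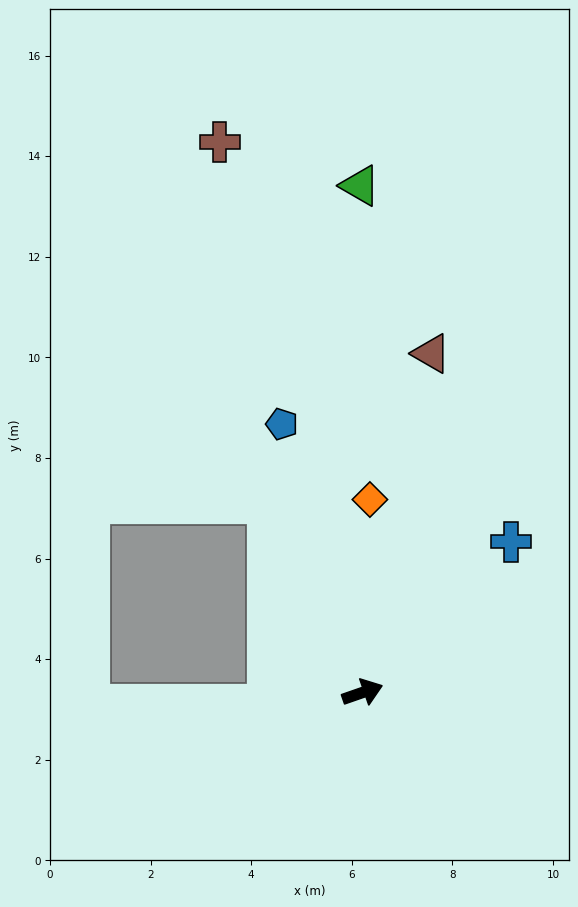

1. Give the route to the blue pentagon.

turn left 88°, forward 5.6 m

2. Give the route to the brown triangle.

turn left 59°, forward 6.9 m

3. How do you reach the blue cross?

turn left 26°, forward 4.2 m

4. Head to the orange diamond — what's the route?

turn left 69°, forward 3.8 m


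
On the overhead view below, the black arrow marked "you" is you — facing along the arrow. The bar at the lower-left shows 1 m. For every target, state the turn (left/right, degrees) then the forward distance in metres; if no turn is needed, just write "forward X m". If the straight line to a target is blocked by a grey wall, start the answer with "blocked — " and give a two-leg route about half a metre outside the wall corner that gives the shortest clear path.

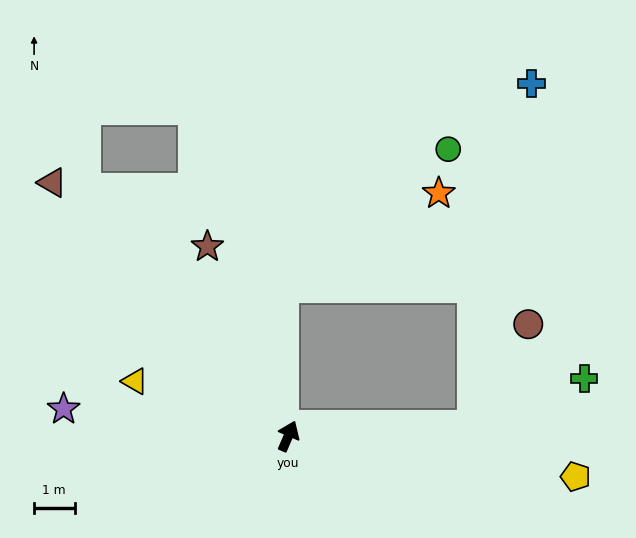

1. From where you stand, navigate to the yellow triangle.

turn left 94°, forward 4.0 m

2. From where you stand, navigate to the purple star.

turn left 106°, forward 5.6 m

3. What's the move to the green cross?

blocked — turn right 64°, forward 4.6 m, then turn left 21°, forward 3.0 m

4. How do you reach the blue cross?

blocked — turn right 64°, forward 4.6 m, then turn left 78°, forward 8.6 m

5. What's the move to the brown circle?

blocked — turn right 64°, forward 4.6 m, then turn left 59°, forward 2.9 m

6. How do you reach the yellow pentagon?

turn right 75°, forward 7.2 m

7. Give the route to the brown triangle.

turn left 66°, forward 8.6 m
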